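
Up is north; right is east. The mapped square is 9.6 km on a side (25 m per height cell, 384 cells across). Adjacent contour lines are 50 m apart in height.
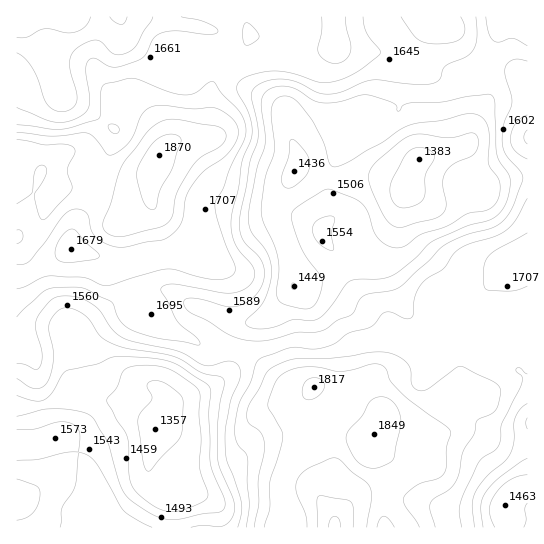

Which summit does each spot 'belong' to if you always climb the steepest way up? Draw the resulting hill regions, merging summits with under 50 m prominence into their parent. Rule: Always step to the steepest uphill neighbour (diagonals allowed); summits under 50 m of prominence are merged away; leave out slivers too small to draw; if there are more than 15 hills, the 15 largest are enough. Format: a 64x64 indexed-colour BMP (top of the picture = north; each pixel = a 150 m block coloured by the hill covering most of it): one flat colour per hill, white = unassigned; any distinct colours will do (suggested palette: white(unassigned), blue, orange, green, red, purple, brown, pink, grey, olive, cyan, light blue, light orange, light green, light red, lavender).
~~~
<image width="64" height="64" href="data:image/bmp;base64,Qk12CAAAAAAAAHYAAAAoAAAAQAAAAEAAAAABAAQAAAAAAAAIAAATCwAAEwsAABAAAAAAAAAA////ALR3HwAOf/8ALKAsACgn1gC9Z5QAS1aMAMJ34wB/f38AIr28AM++FwDox64AeLv/AIrfmACWmP8A1bDFABERERERERERERERERIiIiIiIiIiIiIiIiIiIiIiIiEREREREREREREREREREiIiIiIiIiIiIiIiIiIiIiIiIRERERERERERERERERESIiIiIiIiIiIiIiIiIiIiIiIhERERERERERERERERESIiIiIiIiIiIiIiIiIiIiIiIiERERERERERERERERIiIiIiIiIiIiIiIiIiIiIiIiIiIhEREREREREREREREiIiIiIiIiIiIiIiIiIiIiIiIiIiIhERERERERERERESIiIiIiIiIiIiIiIiIiIiIiIiIiIiERERERERERERERIiIiIiIiIiIiIiIiIiIiIiIiIiIiIREREREREREREREiIiIiIiIiIiIiIiIiIiIiIiIiIiIhERERERERERERESIiIiIiIiIiIiIiIiIiIiIiIiIiIiERERERERERERESIiIiIiIiIiIiIiIiIiIiIiIiIiIiIREREREREREREiIiIiIiIiIiIiIiIiIiIiIiIiIiIiIhEREREREREREiIiIiIiIiIiIiIiIiIiIiIiIiIiIiIiERERERERERERIiIiIiIiIiIiIiIiIiIiIiIiIiIiIiIRERERERERERESIiIiIiIiIiIiIiIiIiIiIiIiIiIiIjMzEREREREREREiIiIiIiIiIiIiIiIiIiIiIiIiIiIiMzMzEREREREREREiIiIiIiIiIiIiIiIiIiIiIiIiIiIzMzMxEREREREREREiIiIiIiIiIiIiIiIiIiIiIiIiIjMzMzEREREREREREREiIiIiIiIiIiIiIiIiIiIiIiIiMzMzMRERERERERERERIiIiIiIiIiIiIiIiIiIiIiIiIzMzMREREREREREREREiIiIiIiIiIiIiIiIiIiIiJEQjMzMxERERERERERERESIiIiIiIiIiIiIiIiIiIiJERCMzMzEREREREREREREREiIiIiIiIiIiIiIiIiIiJEREQzMzMRERERERERERERESIiIiIiIiIiIiIiIiIiRERERDMzMxERERERERERERERIiIiIiIiIiIiIiIiJEREREREMzMzERERERERERERERESIiIiIiIiIiIiIiJEREREREQzMzMRERERERERERERERESIiIiIiIiIiIiRERERERERDMzMxERERERERERERERERESIiIiIiIiIiREREREREREMzMxERERERERERERERERERIiIiIiIiIiREREREREREQzMzERERERERERERERERERESIiIiIiIiJERERERERERDMzMRERERERERERERERERERESIiIiIiJEREREREREREMzMxERERERERERERERERERERERIiIiIkREREREREREQzMzEREREREREREREREREREREREREiIkRERERERERERDMzMxEREREREREREREREREREREREREiREREREREREREMzMzERERERERERERERERERERERERERJEREREREREREQzMzMxERERERERERERERERERERERERESRERERERERERDMzMzERERERERERERERERERERERERERFEREREREREREMzMzMREREREREREREREREREREREREREUREREREREREQzMzMzERERERERERERERERERERERERERFERERERERERDMzMzMxEREREREREREREREREREREREREUREREREREREMzMzMzMRERERERERERERERERERERERERRERBFEREREQzMzMzMxERERERERERERERERERERERERFEEREREURERDMzMzMzERERERERERERERERERERERERERERERERFEREMzMzMzMRERERERERERERERERERERERERERERERFVVEQzMzMzMxEREREREREREREREREREREREREREREREVVVVTMzMzMzMREREREREREREREREREREREREREREREVVVVVMzMzMzMxERERERERERERERERERERERERERERERVVVVUzMzMzMzMRERERERERERERERERERERERERERERVVVVVTMzMzMzMxEREREREREREREREREREREREREREREVVVVVMzMzMzMzERERERERERERERERERERERERERERERVVVVUzMzMzMzERERERERERERERERERERERERERERERFVVVVTMzMzMzERERERERERERERERERERERERERERERERVVVVMzMzMxERERERERERERERERERERERERERERERERFVVVUzMzMxERERERERERERERERERERERERERERERERERVVVTMzMRERERERERERERERERERERERERERERERERERFVVVMzMxEREREREREREREREREREREREREREREREREREVVVUzMzERERERERERERERERERERERERERERERERERERVVVTMzERERERERERERERERERERERERERERERERERERFVVVMzMREREREREREREREREREREREREREREREREREREVVVUzMRERERERERERERERERERERERERERERERERERERVVVTMxEREREREREREREREREREREREREREREREREREREVVVMxERERERERERERERERERERERERERERERERERERERVVUxERERERERERERERERERERERERERERERERERERERFVVRERERERERERERERERERERERERERERERERERERERERVV"/>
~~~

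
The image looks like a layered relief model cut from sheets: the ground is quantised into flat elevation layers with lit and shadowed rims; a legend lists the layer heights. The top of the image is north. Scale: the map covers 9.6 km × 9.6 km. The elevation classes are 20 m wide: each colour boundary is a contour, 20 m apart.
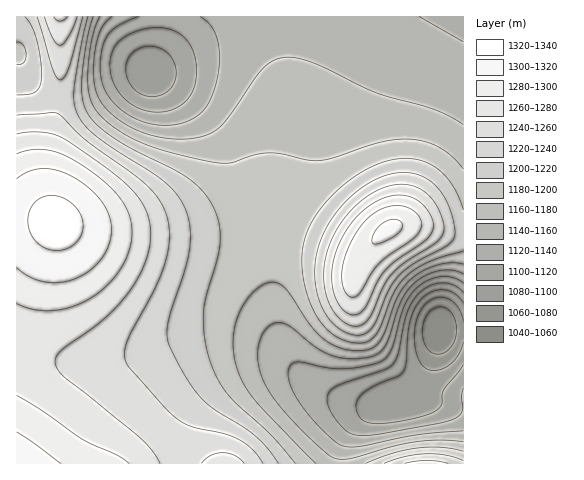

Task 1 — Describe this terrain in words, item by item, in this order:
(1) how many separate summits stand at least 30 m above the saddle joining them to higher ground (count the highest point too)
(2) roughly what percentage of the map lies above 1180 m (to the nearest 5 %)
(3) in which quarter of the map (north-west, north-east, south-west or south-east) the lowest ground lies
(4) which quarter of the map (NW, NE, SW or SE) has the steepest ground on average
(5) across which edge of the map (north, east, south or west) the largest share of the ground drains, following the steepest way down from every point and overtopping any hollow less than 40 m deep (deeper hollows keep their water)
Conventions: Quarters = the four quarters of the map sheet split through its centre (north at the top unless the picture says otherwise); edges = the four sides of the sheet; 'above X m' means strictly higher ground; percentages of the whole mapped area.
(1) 5 summits rise at least 30 m above their surroundings.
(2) Roughly 60 % of the ground is higher than 1180 m.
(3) Look to the south-east quarter for the lowest ground.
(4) The steepest ground, on average, is in the south-east quarter.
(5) Drainage is mainly to the east: more ground falls towards that edge than towards any other.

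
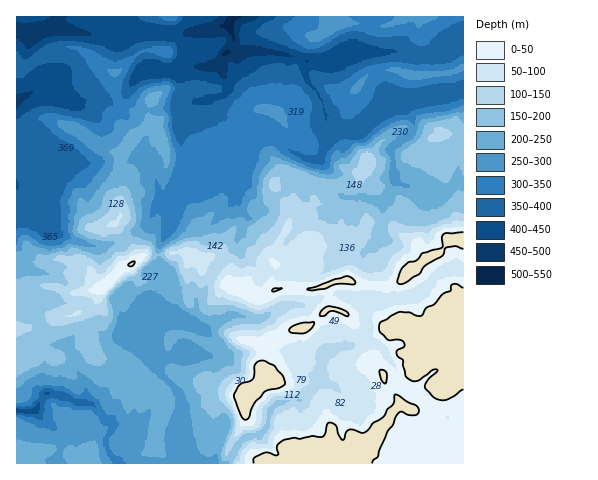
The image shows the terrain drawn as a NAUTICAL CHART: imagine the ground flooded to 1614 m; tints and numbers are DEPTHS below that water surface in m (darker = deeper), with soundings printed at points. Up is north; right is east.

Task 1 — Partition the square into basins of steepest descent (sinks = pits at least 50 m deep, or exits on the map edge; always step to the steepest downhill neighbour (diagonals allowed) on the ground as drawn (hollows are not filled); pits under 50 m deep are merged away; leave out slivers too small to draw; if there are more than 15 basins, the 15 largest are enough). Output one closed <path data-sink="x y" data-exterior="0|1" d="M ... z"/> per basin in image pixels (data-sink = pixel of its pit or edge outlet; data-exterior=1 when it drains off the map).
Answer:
<path data-sink="230 22" data-exterior="0" d="M463 16l-446 0 0 51 7 0 16-11 20-8 20 1 21 16 14 8 1 23 5 8 11 8 14 3 8 9-17 10-15 21-20-7-25-19-27-10-11 0-23 11 0 234 3 1 4-4 2-7 0-6-5-8-3-10 11-2 7-11 5-2 27 2 17-6 11-7 4-13 25-25 7-2 15-10 16 1 18-3 17 6 7 10 12 5 13 14 14 1 12 9 8 0 14-8 38 0 10-3 4 9 1 12-19 18-23 6-28 13 3 9-1 21 4 7-18 11-3 4 0 24-18 31 9 11 3 2 224 0z"/><path data-sink="36 410" data-exterior="0" d="M180 252l-18 3-16-1-15 10-11 4-21 23-4 13-6 5-22 8-27-2-10 7-2 6-11 2 3 10 5 8 0 6-2 7-7 4 1 99 222-1-12-10 0-2 18-31 0-24 3-4 18-11-4-7 1-21-3-9 28-13 23-6 19-18-1-12-4-9-10 3-38 0-14 8-8 0-12-9-14-1-13-14-12-5-7-10z"/><path data-sink="17 101" data-exterior="1" d="M75 48l-15 0-7 2-13 6-16 11-8 1 0 61 3 0 20-10 11 0 27 10 25 19 20 7 15-21 17-10-8-9-14-3-11-8-5-8-1-24-14-7-17-14z"/>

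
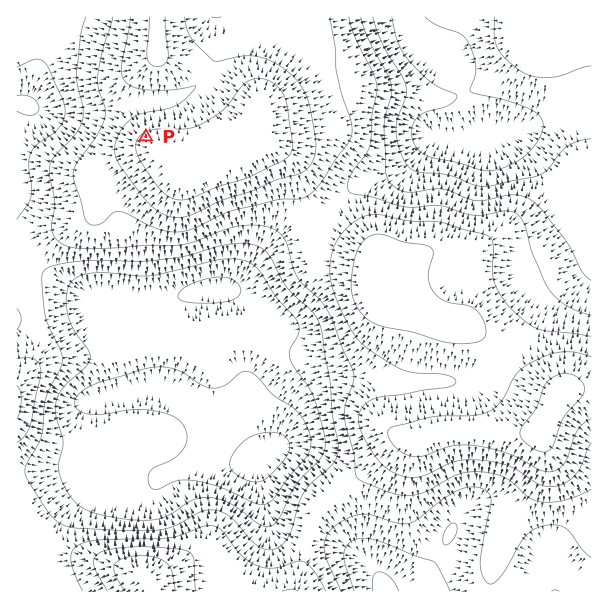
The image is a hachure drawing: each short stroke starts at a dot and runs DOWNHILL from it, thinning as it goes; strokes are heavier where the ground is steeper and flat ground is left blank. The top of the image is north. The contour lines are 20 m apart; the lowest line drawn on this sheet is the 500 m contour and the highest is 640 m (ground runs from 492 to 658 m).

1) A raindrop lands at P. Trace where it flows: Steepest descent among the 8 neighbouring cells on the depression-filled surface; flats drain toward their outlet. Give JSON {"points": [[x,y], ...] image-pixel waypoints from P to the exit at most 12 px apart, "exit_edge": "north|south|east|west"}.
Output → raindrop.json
{"points": [[146, 137], [134, 125], [122, 113], [110, 111], [98, 111], [86, 111], [74, 111], [62, 111], [50, 111], [38, 111], [26, 108], [17, 104]], "exit_edge": "west"}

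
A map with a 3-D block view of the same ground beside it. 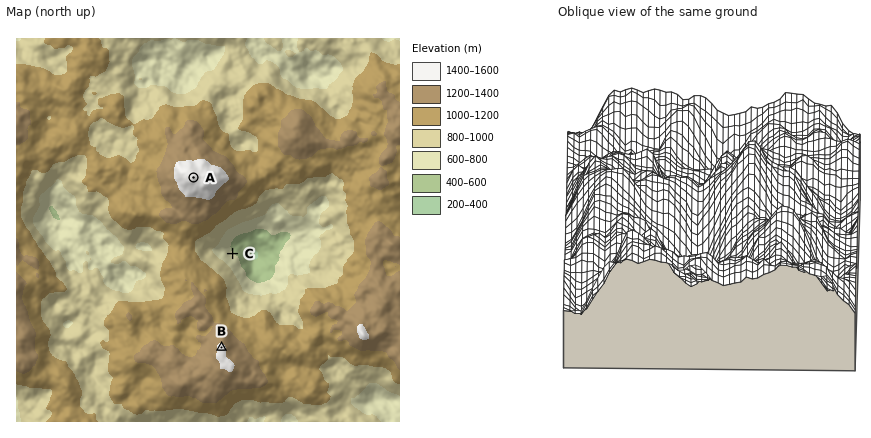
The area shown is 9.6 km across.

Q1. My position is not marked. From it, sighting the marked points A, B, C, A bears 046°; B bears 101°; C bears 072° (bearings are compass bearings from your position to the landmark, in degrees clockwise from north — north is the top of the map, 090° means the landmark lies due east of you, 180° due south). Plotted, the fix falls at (51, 314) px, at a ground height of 900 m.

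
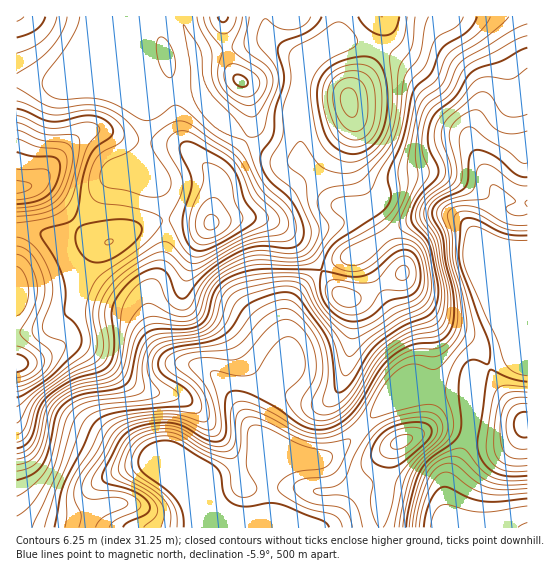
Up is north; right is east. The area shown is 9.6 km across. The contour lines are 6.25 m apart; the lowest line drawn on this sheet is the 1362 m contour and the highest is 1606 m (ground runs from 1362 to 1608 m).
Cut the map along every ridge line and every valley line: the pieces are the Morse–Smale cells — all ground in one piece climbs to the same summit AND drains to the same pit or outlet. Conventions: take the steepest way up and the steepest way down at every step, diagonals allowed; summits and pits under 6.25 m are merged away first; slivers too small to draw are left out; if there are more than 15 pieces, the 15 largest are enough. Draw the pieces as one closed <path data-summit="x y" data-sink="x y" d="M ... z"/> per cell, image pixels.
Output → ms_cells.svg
<path data-summit="17 363" data-sink="267 527" d="M94 311l-20 0-25 17-15 4-18 1 0 194 221 1-22-25-4-24 44-11 11 13 1-20-12-30-26-40-22-22-14-5-16-1-12-7-21-27-11-12-10-4z"/><path data-summit="211 223" data-sink="267 527" d="M255 217l-25 2-16 4-48-3 1 14-4 29-15 32 0 12 5 26 11 20 14 10 20 2 13 7 18 19 25 40 1-16 2-8 19-30 12-30-1-29 2-12 11-17 21-19-10-15-32-30-6-4z"/><path data-summit="17 187" data-sink="527 527" d="M182 16l-32 0 2 6-4 8-21 21-74 32-37-1 1 147 22 3 15 5 4 4 33-32 18-31 20-19 15-10 3-38 2-5 1-41 3 12 12 16 32-4 6 5-6-15-1-24-12-28z"/><path data-summit="349 101" data-sink="527 527" d="M346 40l-11 1-17 12-11 12-4 5-6 35 4 56 11 10 17 27 10 7 15 3 9 9 14 24 7-4-16-27-1-15-14-25-1-23 3-23 9 33 15 15 7 3 39-3 13 1 28 11 31 16 2-5-10-13-22-48-24-23-23-34-19-18-18-10z"/><path data-summit="211 223" data-sink="527 527" d="M150 65l-1 41-2 5-3 39 16 41 6 29 48 3 27-6 24 2 10 4 11 8 25 24 11 16 20-12 28-11 6-6-13-25-9-9-20-5-22-32-9-8-4-3-21-1-21-12-15-11-45-47-32 4-12-16z"/><path data-summit="382 17" data-sink="527 527" d="M527 16l-188 0-2 23 40 8 29 16 14 14 23 34 24 23 22 48 10 15 12 4 16 2z"/><path data-summit="343 297" data-sink="267 527" d="M322 271l-22 18-11 17-2 12 1 29-11 27-13 20-9 21 0 15 12 28 0 25 14-12 13-7 17-1 20-8 30-26-18-20-7-12 11-27 2-13 4-32-1-20-20-19z"/><path data-summit="403 273" data-sink="527 361" d="M450 215l-15 0-14 4-36 18 16 26 4 19 11 16 27 29 26 12 11 10 9 18 21-10 17 3 1-30-27-29-28-68-11-13z"/><path data-summit="401 442" data-sink="527 527" d="M431 389l-20 3-25 11-25 24 21 16 7 2 7 0-4 4-4 10-1 27-6 24 1 18 69-1-3-2-3-12 0-19 3-13 21-47 3-17-1-24-2-2z"/><path data-summit="525 425" data-sink="527 527" d="M489 367l-17 10-1 50-7 22-16 32-3 13 2 27 4 7 76 0 1-103-5-4-20-28z"/><path data-summit="241 81" data-sink="527 527" d="M270 41l-11 0-17 6-45 8 2 30 9 16 34 35 36 23 23 2-4-56 6-30-2-17z"/><path data-summit="401 442" data-sink="267 527" d="M363 428l-32 27-20 8-17 1-13 7-14 12 2 26 0 19 112-1 0-17 6-24 1-27 4-10 4-4-7 0-12-5z"/><path data-summit="343 297" data-sink="527 527" d="M367 249l-25 10-19 11 9 16 20 19 1 20-4 32-2 13-11 27 7 12 18 18 25-24 25-11 14-1 2-2-14-12 2-19-6-19-46-81 0-4z"/><path data-summit="17 17" data-sink="527 527" d="M149 16l-132 0-1 65 37 2 61-26 13-6 21-21 4-8z"/><path data-summit="403 273" data-sink="527 527" d="M385 236l-22 17 0 5 46 81 6 19-2 19 14 12 43 3 2-15 16-10-5-14-14-14-26-12-27-29-11-16-6-24z"/>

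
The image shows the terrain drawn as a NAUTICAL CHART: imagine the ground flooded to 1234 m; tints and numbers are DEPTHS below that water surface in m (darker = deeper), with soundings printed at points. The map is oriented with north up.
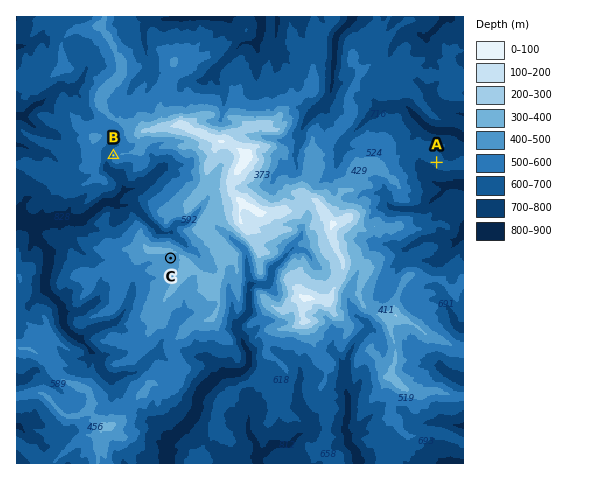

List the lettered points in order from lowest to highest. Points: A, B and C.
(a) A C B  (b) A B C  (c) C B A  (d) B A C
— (b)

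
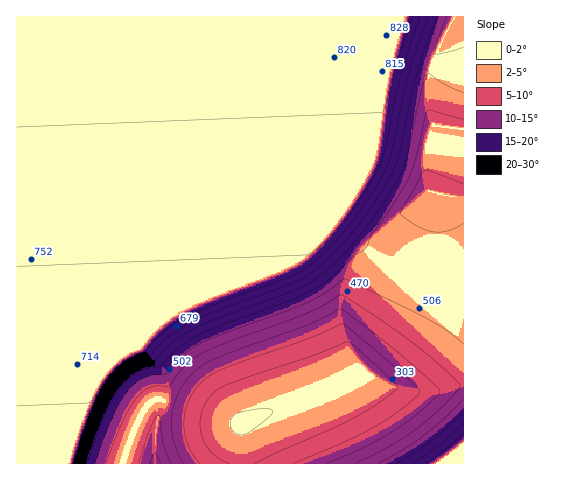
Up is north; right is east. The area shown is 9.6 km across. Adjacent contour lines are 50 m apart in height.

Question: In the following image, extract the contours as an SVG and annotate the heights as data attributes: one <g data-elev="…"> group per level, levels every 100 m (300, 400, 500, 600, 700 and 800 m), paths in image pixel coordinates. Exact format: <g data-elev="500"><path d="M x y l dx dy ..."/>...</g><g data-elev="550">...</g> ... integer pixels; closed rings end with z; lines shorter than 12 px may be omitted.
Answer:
<g data-elev="300"><path d="M229 463l-11-5-9-9-6-10-3-13 1-12 5-11 8-10 10-7 89-31 35-13 11 8 38 35 0 4-9 7-32 21-102 46"/></g><g data-elev="400"><path d="M184 463l-6-10-4-12-2-11 0-13 2-12 4-12 6-10 8-9 10-9 12-6 90-33 37-17 59 45 28 25 12 12-3 5-15 14-26 20-29 16-40 17"/></g><g data-elev="500"><path d="M95 463l10-29 12-27 9-14 11-11 13-6 16-2 16-18 19-13 105-40 19-10 18-14 5 1 78 38 21 13 16 13"/><path d="M161 463l-4-8-3-2-4 10"/><path d="M463 399l-20 20-19 16-22 15-24 13"/><path d="M463 223l-16 8-15 1-18-8-12-8-2-3 24-43 9 2 30 12"/></g><g data-elev="600"><path d="M80 463l12-33 13-29 11-17 11-12 13-8 15-4 19-19 21-13 91-35 23-10 18-13 23-22 28-37 23-37 7-22 13-61 6-16 3-1 15 10 18 9"/><path d="M463 423l-24 22-27 18"/><path d="M463 47l-15 5-13 2 2-10 10-27"/></g><g data-elev="700"><path d="M17 406l72-3 17-24 11-11 12-9 16-8 15-16 18-13 30-15 85-32 15-8 14-12 18-19 17-21 17-25 12-22 7-20 16-74 19-57"/></g><g data-elev="800"><path d="M17 127l365-15 3-6 12-45 16-44"/></g>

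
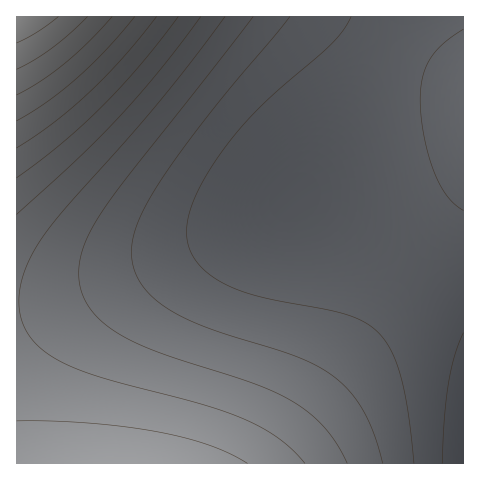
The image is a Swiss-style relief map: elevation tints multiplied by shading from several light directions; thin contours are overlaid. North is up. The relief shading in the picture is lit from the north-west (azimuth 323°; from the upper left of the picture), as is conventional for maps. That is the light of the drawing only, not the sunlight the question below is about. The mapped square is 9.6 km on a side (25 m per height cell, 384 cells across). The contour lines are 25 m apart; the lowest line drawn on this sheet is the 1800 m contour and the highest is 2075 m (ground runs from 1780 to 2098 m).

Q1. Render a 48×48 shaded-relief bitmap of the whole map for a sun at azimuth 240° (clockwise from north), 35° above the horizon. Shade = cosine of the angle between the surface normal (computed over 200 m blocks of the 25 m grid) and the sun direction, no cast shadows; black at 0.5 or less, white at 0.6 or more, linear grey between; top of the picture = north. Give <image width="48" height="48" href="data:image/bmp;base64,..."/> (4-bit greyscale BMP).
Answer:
<image width="48" height="48" href="data:image/bmp;base64,Qk32BAAAAAAAAHYAAAAoAAAAMAAAADAAAAABAAQAAAAAAIAEAAATCwAAEwsAABAAAAAAAAAAAAAAABEREQAiIiIAMzMzAERERABVVVUAZmZmAHd3dwCIiIgAmZmZAKqqqgC7u7sAzMzMAN3d3QDu7u4A////ALuqqqqqqZmZmYiIiIiHd3d3d3d3d3d3d7qqqqqqmZmZmYiIiIiId3d3d3d3d3d3d6qqqqqpmZmZmIiIiIiIh3d3d3d3d3d3d6qqqqqZmZmZmIiIiIiIiHd3d3d3d3d3d6qqqpmZmZmZiIiIiIiIiIiIh3d3d3d3d6qqqZmZmZmYiIiIiIiIiIiIiIiIiIiIiKqqmZmZmZmIiIiIiIiIiIiIiIiIiIiIiKqpmZmZmZmIiIiIiIiIiIiIiIiIiIiIiKqZmZmZmZiIiIiIiIiIiIiIiIiIiIiIiKmZmZmZmYiIiIiIiIiIiIiIiIiIiIiIiZmZmZmZmIiIiIiIiIiIiIiImZmZmZmZmZmZmZmZmIiIiIiIiIiIiJmZmZmZmZmZmZmZmZmZiIiIiIiIiIiJmZmZmZmZmZmZmZmZmZmZiIiIiIiIiImZmZmZmZmZmZmZmZmZmZmYiIiIiIiIiJmZmZmZmZmqqqqqqpmZmZmYiIiIiIiImZmZmZmZqqqqqqqqqpmZmZmYiIiIiIiJmZmZmZmqqqqqqqqqqpmZmZmYiIiIiIiZmZmZmaqqqqqqqqqqqpmZmZmZiIiIiImZmZmZqqqqqqqqu7u7u5mZmZmZmIiIiZmZmZmaqqqqqqu7u7u7u5mZmZmZmZmZmZmZmZmqqqqqq7u7u7u7u5mZmZmZmZmZmZmZmZqqqqqru7u7u7u7u5mZmZmZmZmZmZmZmaqqqqu7u7u7u7u7u6mZmZmZmZmZmZmZmaqqqru7u7u7vMzMzKqZmZmZmZmZmZmZmqqqq7u7u7vMzMzMzKqpmZmZmZmZmZmZqqqqu7u7u8zMzMzMzKqqmZmZmZmZmZmZqqqqu7u7vMzMzMzMzKqqmZmZmZmZmZmZqqqru7u7zMzMzMzMzKqqqZmZmZmZmZmaqqqru7u8zMzMzMzMzKqqqZmZmZmZmZmaqqq7u7u8zMzMzMzMzKqqqpmZmZmZmZmaqqq7u7vMzMzMzMzMzKqqqpmZmZmZmZmaqqq7u7vMzMzMzMzMzKqqqpmZmZmZmZmZqqq7u7vMzMzMzMzMzLqqqpmZmZmZmZmZqqq7u7vMzMzMzMzMzLuqqpmZmZmZmZmZqqq7u7vMzMzMzMzMzLuqqpmZmZmZmZmZqqqru7vMzMzMzMzMzLuqqpmZmZmZmZmZmqqru7u8zMzMzMzMzLuqqpmZmZmZmZmZmqqru7u8zMzMzMzMzLuqqpmZmZmZmZmZmqqqu7u7zMzMzMzMzLu6qpmZmZiIiJmZmaqqu7u7zMzMzMzMzLu6qpmZmYiIiImZmaqqq7u7vMzMzMzMzLu6qpmZmIiIiIiZmZqqq7u7u7zMzMzMzLu6qpmZmIiIiIiJmZqqqru7u7u8zMzMzLu6qpmZiIiIiIiJmZmqqqu7u7u7u8zMzLu6qpmZiIiIiIiImZmaqqq7u7u7u7u7u7u6qpmZiIiIiIiIiZmaqqqqu7u7u7u7u7u6qZmYiIiIiIiIiZmZqqqqqqu7u7u7u7u6qZmYiIiIiIiIiJmZmaqqqqqqu7u7uw=="/>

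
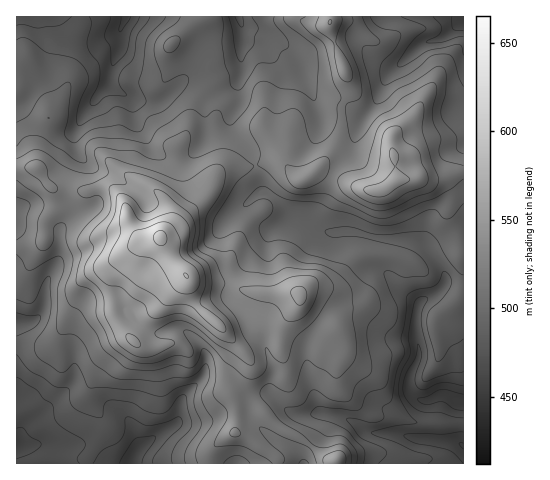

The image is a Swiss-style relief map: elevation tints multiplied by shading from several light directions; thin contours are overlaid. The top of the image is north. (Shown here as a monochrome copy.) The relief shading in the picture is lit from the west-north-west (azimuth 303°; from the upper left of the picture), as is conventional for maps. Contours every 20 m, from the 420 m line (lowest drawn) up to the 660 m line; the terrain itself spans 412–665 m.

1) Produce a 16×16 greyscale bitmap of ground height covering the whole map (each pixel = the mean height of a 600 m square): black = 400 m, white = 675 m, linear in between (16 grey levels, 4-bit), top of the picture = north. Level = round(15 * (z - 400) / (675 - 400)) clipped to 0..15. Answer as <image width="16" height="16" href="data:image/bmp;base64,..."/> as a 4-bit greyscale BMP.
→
<image width="16" height="16" href="data:image/bmp;base64,Qk32AAAAAAAAAHYAAAAoAAAAEAAAABAAAAABAAQAAAAAAIAAAAATCwAAEwsAABAAAAAAAAAAAAAAABEREQAiIiIAMzMzAERERABVVVUAZmZmAHd3dwCIiIgAmZmZAKqqqgC7u7sAzMzMAN3d3QDu7u4A////ACMzJGeIeFQyM0QzWIdlQzI0VVVoh3dkIVVniHmYiHU0Vnmqm5mIdTVWirvKqqh1RWabzdqaqHVVd5zeuYd2ZlZ4m92ndmZmZniau6h3eKqHmImYiIiZm6h2Z3h3iIiKl2ZFVnZ4d3iWVUNFZmZodnZVQkZlVmh1VUMyNmVGiXVD"/>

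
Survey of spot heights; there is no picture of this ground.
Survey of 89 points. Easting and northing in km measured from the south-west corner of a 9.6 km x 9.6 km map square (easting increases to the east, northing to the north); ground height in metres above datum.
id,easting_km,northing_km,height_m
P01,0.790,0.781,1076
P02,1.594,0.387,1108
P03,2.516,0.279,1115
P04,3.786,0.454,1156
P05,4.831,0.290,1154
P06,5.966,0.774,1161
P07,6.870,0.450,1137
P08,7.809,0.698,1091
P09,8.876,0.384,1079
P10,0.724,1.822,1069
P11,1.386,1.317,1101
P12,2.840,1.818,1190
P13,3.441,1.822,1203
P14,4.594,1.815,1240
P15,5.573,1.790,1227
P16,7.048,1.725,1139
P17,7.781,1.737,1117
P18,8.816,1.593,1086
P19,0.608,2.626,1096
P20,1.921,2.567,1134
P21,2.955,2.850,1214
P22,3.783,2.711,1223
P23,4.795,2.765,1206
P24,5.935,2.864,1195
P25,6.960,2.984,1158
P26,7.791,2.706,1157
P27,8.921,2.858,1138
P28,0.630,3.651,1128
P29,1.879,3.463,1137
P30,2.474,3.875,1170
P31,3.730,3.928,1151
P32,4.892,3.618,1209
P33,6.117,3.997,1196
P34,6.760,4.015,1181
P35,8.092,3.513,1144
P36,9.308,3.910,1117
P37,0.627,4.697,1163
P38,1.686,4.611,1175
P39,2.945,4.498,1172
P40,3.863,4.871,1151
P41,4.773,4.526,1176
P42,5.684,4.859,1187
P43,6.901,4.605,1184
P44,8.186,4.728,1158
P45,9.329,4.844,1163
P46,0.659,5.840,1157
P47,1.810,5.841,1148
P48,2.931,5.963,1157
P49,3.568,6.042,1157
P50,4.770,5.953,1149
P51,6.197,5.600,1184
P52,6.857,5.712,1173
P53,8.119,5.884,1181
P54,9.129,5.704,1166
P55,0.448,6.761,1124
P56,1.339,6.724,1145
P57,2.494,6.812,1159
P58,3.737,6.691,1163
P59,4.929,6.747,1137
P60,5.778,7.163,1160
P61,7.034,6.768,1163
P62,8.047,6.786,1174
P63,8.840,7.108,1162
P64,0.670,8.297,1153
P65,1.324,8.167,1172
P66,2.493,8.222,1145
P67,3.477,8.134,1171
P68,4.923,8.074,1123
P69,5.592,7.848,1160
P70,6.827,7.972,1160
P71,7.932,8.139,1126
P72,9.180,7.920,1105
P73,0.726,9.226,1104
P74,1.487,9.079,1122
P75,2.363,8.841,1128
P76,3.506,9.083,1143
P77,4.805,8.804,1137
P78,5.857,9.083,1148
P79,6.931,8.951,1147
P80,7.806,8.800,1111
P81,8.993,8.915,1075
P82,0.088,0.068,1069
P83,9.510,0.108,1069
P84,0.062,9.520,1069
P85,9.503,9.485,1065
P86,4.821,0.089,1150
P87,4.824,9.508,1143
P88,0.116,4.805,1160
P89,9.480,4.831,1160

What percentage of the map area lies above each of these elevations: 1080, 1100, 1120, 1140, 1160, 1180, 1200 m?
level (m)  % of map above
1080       94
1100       88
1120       81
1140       69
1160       38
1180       16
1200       7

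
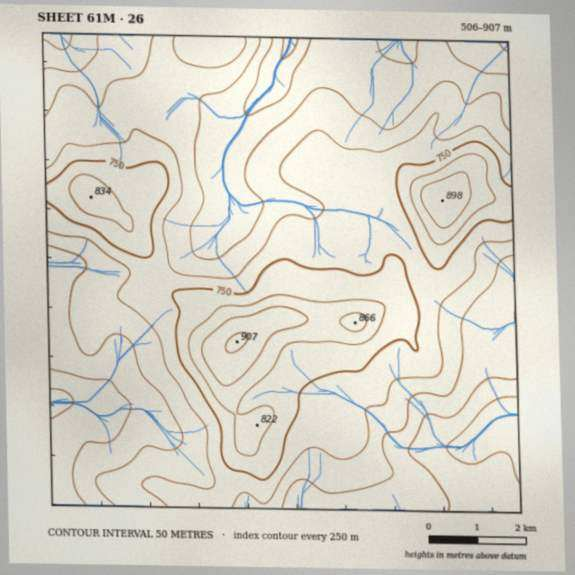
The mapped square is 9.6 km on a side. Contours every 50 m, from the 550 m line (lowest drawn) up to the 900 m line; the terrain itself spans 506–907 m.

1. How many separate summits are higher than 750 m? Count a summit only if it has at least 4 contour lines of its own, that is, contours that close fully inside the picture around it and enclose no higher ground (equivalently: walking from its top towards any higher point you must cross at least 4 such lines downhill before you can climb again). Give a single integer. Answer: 1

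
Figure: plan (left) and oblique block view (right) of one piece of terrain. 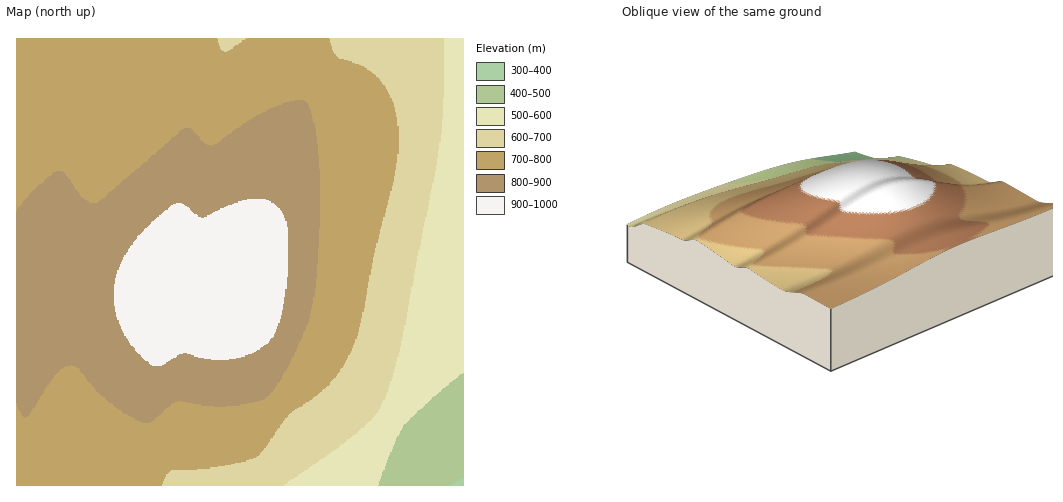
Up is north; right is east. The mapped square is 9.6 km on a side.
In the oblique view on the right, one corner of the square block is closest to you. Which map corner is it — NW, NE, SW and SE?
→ NW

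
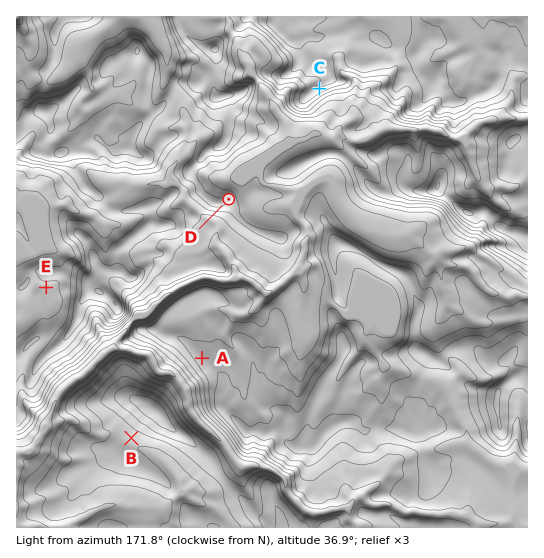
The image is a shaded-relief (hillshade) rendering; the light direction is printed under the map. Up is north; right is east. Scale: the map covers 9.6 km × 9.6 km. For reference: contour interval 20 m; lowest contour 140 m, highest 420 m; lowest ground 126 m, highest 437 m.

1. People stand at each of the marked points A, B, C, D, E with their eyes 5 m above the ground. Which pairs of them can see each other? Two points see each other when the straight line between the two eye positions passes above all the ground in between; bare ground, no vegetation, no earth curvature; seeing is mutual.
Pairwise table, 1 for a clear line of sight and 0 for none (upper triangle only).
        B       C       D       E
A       0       1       1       0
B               0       0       0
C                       1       0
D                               0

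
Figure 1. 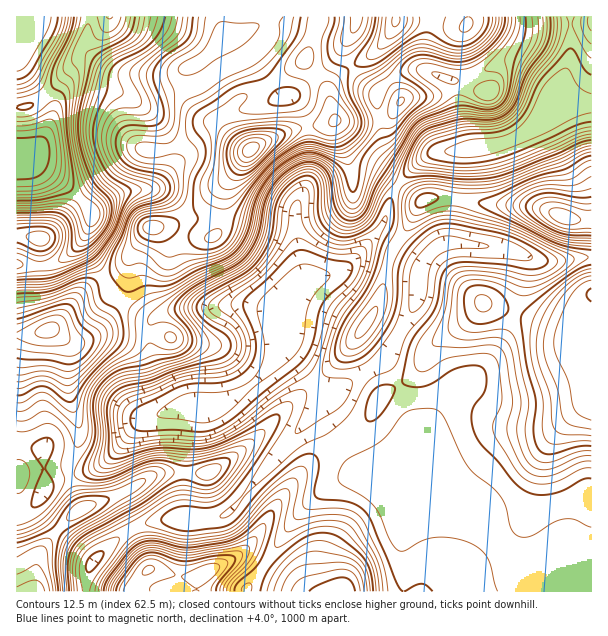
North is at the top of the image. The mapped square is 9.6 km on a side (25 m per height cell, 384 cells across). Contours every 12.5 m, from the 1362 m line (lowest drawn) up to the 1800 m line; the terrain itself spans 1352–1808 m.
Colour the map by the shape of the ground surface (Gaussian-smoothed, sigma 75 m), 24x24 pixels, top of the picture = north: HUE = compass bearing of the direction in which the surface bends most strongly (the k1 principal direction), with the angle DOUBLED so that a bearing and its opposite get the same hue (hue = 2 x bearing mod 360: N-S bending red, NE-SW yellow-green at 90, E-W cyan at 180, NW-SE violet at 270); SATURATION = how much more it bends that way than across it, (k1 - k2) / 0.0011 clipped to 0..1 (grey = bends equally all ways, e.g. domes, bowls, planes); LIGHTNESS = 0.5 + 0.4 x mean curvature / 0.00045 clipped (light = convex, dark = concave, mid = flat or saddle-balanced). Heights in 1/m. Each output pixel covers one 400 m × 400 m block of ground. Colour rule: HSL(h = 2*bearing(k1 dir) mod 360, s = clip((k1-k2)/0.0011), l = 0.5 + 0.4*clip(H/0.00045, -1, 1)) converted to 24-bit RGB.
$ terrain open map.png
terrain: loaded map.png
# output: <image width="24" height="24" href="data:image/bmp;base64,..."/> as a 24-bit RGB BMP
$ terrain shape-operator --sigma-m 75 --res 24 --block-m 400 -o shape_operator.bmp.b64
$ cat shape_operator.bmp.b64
<image width="24" height="24" href="data:image/bmp;base64,Qk32BgAAAAAAADYAAAAoAAAAGAAAABgAAAABABgAAAAAAMAGAAATCwAAEwsAAAAAAAAAAAAAr6WF6d+pCQs6A1ak89jgy3J5Tpi32HWy6mk8Di0lRpGTpqeaf5GgvbyozrOnMSZ5eXCKioF9gHt/fn1/f35+f31+fX5/f4CAvYrE77aTJRguBywcIaFU8N3bdozebG3U9NH6/bz9E3FwgqR3mpx/hK5wu4JwWjJ3dHKBjIOEhX2HgnyDgnp9gYF7e357f356ekmE/YKv3FGOLGo5ADMFRnkAQjYTOkQVKzsW4kxy4nSLJXNhqZeOrJCJm11jaU12c351g4J2gnt3gHl9hXqAh4J9eXx6gX58Ln4vNXKF99Ty69D7tGvTOXssOkwqcWguL3caEU818re1QJ2IPHc/molfnFdsgWODf3yBgn58goF9fHl8gXN0i35se4Jvc4B6gLJ5L2xeRM8VKmK29Mj99tH6Skjbn5TZu9OiEVlCLJNL4ZimVHSAcntcfW1lfXd6fYCAgX6ChHp9f3F5hF9yo3xdeZNaV2xZrGxmYVWL3r1xCVMdFWBA3qXHt5vsgIfp/M/75IrlF1pIna9PtHaahm6Gf4Bzc392e357fXl8g3N7gm18dWCGspGXrImDZFFmlJNYSFFa4uKYesmmEz89PWEdd3EnQkwkSWIs746723vCMXRdl2lpn3admn+EcYZ8dnx9eXd9fXSDe3eSZ2ybn4qguoafl2ytiqRpY0h1xfKYjXBDNiU2TWQ0YXdEdXZUPGc4MG402pCmw3a8UHxydmmDsIKNlH17b3h5cX57dYeKdIOLaGR7hnBvoX9/nIulppJdS4N46eV8aTg3VjhOfJBBNVklUWAwZ4I7LHY4OHxFxXqPrFuOTW5HYpxls4CqnGuEaIhtZ4Bxbmd2d2B7h3tviZx1hZB/pXqVaZOf07innWiwSWa6rY/NvHi2RbrBicG1SrueO3t1THFWt1Gd0XV8M5YvOmxnuYCSm3h8dXZbTmhVW2J0lYeElaOIfIqCoozQnbXFlL/JyajbZoHCRzy13uLth6Tomp/Rk328UUmCXW10Q1pv1aK54bKyI25tW5CmxHyvr3iaZ4qARIWCdpuWqKCRe4eFaXm137natopyjliRrUZqQHFAidkdV1clb2s3iEJGbV12aXGATnaJYKKb67e9bHPAIl5mmFmIu4SWr6K2U5SzVYCgromRkXh4eJG3cla0877UfzmFq1pSoFRy1JI/XFYmMU4YPmYmSHZWZn54VoV1RHpstmZl5b+lJzViSFZ3rMiytsDMdX24RGuqjHa91K/WNzAEDjIBJaw6/z/izJSXglyX067B2G/ArpB4O71mLYRwT3Brc2ZQQWEtLmdF8sueM0lgOqSWcsJxlYJejlROVDsrMz0SiKcXnqvi0e3cADMrIhh9/qjBvqF4X6mns4zU79ztqc3NLHGfNjSCmUqAwJZLB1ct4qV5t1lIJ1srZWEgUkIWPiMORRwPmYMncqIbpKrc7MHYmiKxCx4otOB859vww3Hij1hlxppi5tOmLFF2Ghtmmj6/6aivZ+p9BSU18KSjZk6GV0+bemPBdV7Xqrvs1Ov3sLv4YF0tj0IuqABJaCRHGpUAMDUCdywYv3KEwYyD+M54J0MjDSQmICVN6ti58eLKACEzu97p2NP4r735mKPxipHrvsrikqy9ikx6YmhHTjFLlitsuZaZuoB7TbFjKq13XpqMzFKR/9jMo1FGEiEdDyQdlf9D2J94LsVXAE4hcpE6dWU4dHJEUIB0on+CvGWluYGuaXRPJB9JqGCmo8C2xNbdvsbljV7ESGhsQZW58tny+8z/i0v+G2HumOqRQI1T4aSDGEwlGycMO0cUPEkSKlIUNmcmWHpGpL2RgLBmDTBJcby5mMWYhMiHeD1ZkUFkn5e5Pb13QJ4i0ERX2nH0nH7j4uHqX2fd8Xa21CqGPWxyYVEvoZklBKoDHGU+P283Yosp0qHrUiC1LpWEysF+iGk9YzhCZrZcUJ1gsnqgtnB7aHk8UFExk6JbwtuGTiBGaEjG69T3r6D4e1v43drx0u3qFEpdV3RzhYBcQDFQ3H21LouPxbCNoIHDfH3Dxp+xdqFdNHk5mZFXv2W2r3KnT8RtxVt7uTJgD4cRZW8eRxgQZXoaTLAr8ZaUMi1nK2JelGlwPGdrQGya4J2aJ7mNo3Gyf1eltX6ZzHKjsXeLRoBRP29cuYSXybqDKVts6Hrl65qpLSpfc0Wu182oL68xP58yyZK2JmmPYEmUaHuAIjxG5Ml3No1OTzUvkoxPcWdNpIllq6+GnHylWW6dUnyI2rqaQIWWGyNG9tjTdYLcVnTNzLfP7N7pRIzNkKizNjmvVz3B"/>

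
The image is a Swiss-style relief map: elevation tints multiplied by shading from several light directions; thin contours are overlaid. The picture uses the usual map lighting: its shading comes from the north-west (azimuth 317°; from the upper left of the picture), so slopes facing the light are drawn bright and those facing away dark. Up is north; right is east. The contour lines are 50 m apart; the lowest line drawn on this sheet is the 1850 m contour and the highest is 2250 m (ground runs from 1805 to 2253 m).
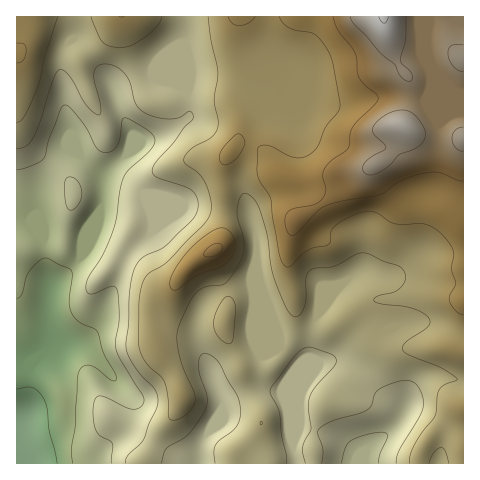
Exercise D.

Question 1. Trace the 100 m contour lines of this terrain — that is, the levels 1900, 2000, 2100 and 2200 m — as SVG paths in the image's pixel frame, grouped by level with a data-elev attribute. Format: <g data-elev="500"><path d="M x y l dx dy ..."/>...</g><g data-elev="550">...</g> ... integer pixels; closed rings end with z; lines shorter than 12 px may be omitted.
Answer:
<g data-elev="1900"><path d="M17 298l3-1 2-4 7-21 13-13 6-1 22 11 2 7-3 26 2 11 9 9 14 6 3 3 7 23 12 21 0 4-3 2-22-15-7 0-4 4-3 9-2 47-3 22 1 15"/></g><g data-elev="2000"><path d="M161 463l5-14 23-16 17-24 1-12-7-21-2-11 2-8 4-4 9 3 7 8 17 32 3 11 0 11-3 8-6 6-13 9-3 5-1 6 1 11"/><path d="M286 463l0-8-4-18-3-24-8-18-1-5 25-35 7-6 7-2 23 7 3 3 1 4-3 7-19 21-5 9-1 9 3 23-7 11-1 7 2 15"/><path d="M322 463l1-14-5-16 1-5 14-7 27-8 7-3 5-5 3-12 7-5 16-7 11 0 5 2 5 5 4 10 0 8-4 11-20 34-3 12"/><path d="M17 149l9-3 7-8 8-18 13-42 2-5 4-4 4 2 5 5 16 28 12 11 4-2 0-4-7-28 0-8 3-7 8-2 11 3 9 7 5 9 6 20 3 6 6 4 10 4 13 2 11-1 10-7 4 4-1 5-7 7-11 16-17 17-5 9 1 5 4 3 28 9 7 4 5 7 1 10-2 8-6 7-25 24-24 12-5 7-3 8-4 21-3 55 4 9 7 12 18 20 3 12-1 7-8 15-5 15-16 16-3 8"/></g><g data-elev="2100"><path d="M172 290l6-1 18-13 24-9 8-5 5-7 2-9-1-8-5-7-6-3-7 1-13 8-11 10-11 13-9 14-2 10z"/><path d="M224 165l10-4 8-11 3-9-4-7-3 0-3 1-14 16-1 9z"/><path d="M17 63l7-3 2-10-2-6-7-1"/><path d="M228 17l4 6 7 3 10-3 6-6"/><path d="M279 17l4 5 5 5 7 3 18 3 6 5 6 7 8 17 7 43-2 7-13 15-7 19-10 9-7 3-8-1-27-12-6 1-2 2 0 27 13 24 8 52 4 12 3 4 4 0 18-17 20-5 3-4 0-10 3-4 10-7 17-8 7-1 7 1 15 10 7 2 22-1 7 1 14 9 13 16 1 6-2 15 4 14-6 11-1 5 6 10 8 5"/></g><g data-elev="2200"><path d="M366 174l6 1 9-3 9-7 9-10 15-6 9-6 2-6 0-7-5-8-7-8-8-4-10 1-11 5-9 8-2 5 0 3 11 12 2 4-15 9-6 5-2 7z"/><path d="M463 127l-8 3-3 8 3 9 4 3 4 1"/><path d="M463 45l-11 0-3 3-1 5 1 7 4 6 5 4 5 2"/><path d="M350 17l4 7 13 12 12 16 16 12 6 13 5 4 4 0 2-1 0-5-10-12-2-3 6-21 0-22"/></g>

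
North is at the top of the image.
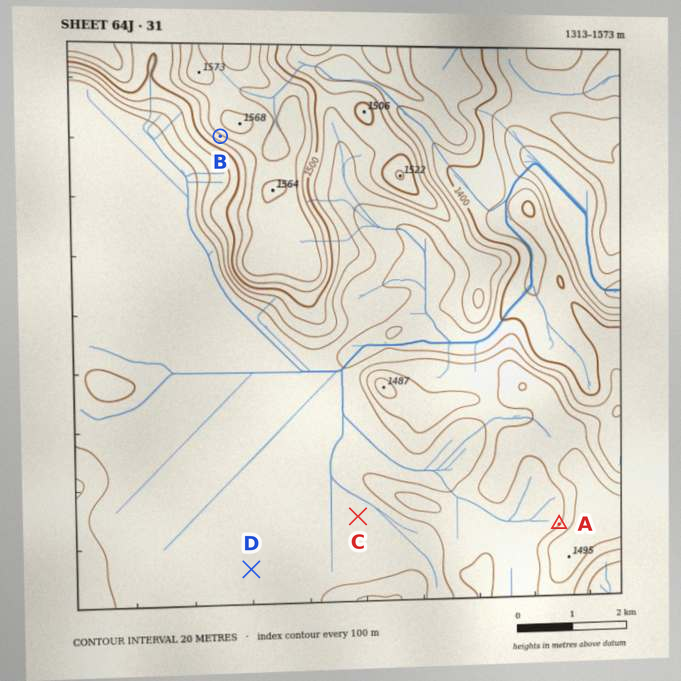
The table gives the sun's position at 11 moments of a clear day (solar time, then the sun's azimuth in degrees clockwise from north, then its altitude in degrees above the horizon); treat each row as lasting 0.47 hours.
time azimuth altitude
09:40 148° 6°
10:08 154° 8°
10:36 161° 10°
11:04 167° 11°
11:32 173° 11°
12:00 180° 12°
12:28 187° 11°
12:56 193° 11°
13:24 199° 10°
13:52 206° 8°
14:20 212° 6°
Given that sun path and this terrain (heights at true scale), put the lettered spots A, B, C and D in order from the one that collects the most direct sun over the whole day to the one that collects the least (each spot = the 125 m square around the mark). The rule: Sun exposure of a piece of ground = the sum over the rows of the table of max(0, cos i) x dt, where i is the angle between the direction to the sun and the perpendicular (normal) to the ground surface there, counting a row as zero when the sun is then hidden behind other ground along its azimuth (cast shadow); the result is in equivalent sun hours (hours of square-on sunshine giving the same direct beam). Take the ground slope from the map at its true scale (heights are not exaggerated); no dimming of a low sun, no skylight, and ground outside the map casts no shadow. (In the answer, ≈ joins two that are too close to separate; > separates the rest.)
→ B > C ≈ D > A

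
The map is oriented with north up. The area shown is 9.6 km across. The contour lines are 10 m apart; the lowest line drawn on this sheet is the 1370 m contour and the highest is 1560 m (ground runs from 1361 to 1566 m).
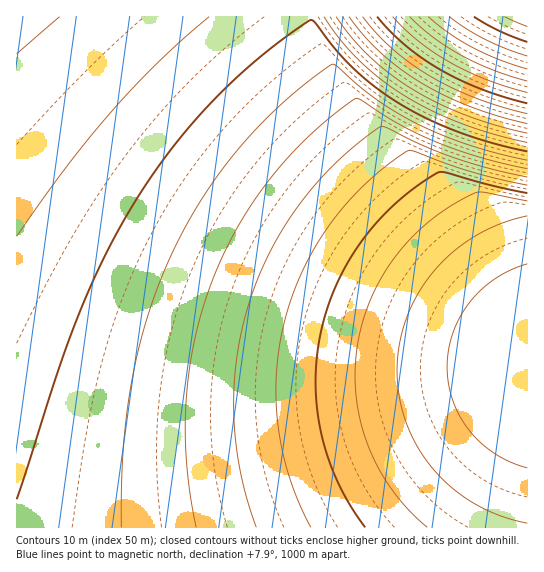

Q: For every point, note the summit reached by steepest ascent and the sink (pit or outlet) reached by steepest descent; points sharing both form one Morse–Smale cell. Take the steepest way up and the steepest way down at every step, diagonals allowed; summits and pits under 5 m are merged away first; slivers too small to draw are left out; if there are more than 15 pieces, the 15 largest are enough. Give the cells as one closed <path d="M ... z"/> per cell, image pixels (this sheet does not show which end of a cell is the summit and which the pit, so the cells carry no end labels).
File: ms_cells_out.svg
<path d="M309 16l-293 1 1 511 511-1 0-193-71-89-106-146-20-32-16-32z"/><path d="M527 16l-218 1 6 18 14 30 22 34 106 146 70 88z"/>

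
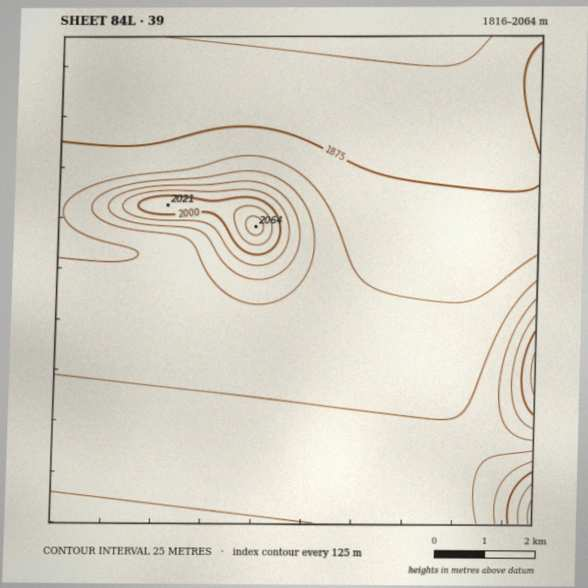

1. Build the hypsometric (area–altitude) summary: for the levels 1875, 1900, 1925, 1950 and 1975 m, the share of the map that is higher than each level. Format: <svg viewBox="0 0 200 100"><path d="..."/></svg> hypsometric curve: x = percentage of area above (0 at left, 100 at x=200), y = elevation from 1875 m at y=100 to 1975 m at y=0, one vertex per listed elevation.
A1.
<svg viewBox="0 0 200 100"><path d="M151 100l-31-25-53-25-51-25-8-25"/></svg>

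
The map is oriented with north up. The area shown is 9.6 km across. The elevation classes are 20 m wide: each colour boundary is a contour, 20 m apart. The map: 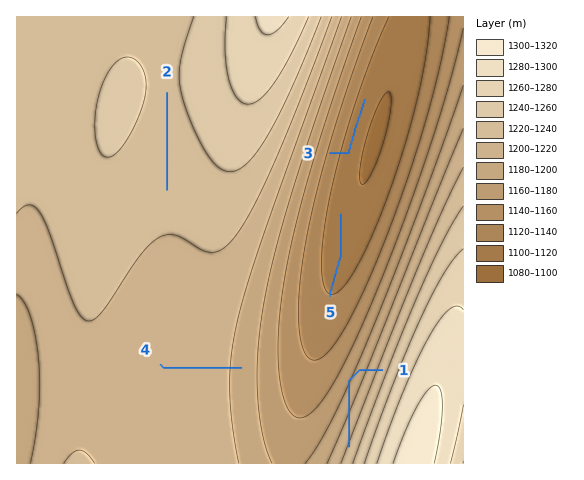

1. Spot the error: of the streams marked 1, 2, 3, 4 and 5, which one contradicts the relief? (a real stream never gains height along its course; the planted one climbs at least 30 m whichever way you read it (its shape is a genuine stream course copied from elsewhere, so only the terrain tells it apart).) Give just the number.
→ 1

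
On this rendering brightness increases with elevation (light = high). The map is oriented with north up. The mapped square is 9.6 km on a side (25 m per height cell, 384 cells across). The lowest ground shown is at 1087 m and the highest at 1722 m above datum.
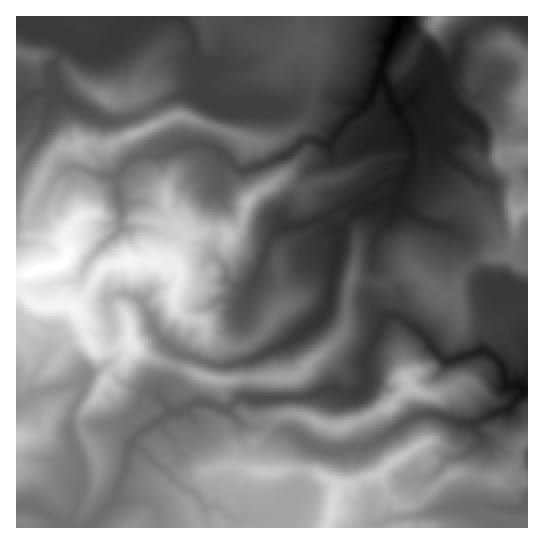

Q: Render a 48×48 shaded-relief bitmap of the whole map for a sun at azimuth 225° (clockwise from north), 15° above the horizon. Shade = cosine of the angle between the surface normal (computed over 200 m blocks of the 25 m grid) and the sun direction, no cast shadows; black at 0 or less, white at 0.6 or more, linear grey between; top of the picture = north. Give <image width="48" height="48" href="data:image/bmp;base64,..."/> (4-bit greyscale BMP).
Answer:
<image width="48" height="48" href="data:image/bmp;base64,Qk32BAAAAAAAAHYAAAAoAAAAMAAAADAAAAABAAQAAAAAAIAEAAATCwAAEwsAABAAAAAAAAAAAAAAABEREQAiIiIAMzMzAERERABVVVUAZmZmAHd3dwCIiIgAmZmZAKqqqgC7u7sAzMzMAN3d3QDu7u4A////ADNGh4hmVFaJhWRnd3d5h1VXh1QQI0VmVUVoh3dmZVeZZWeHd3d4mFRXh2Q0RVZmZYiYd3dmd3mXV5mHd3d4qERXl1VmZ3iJhpmXVohmiIhmiph4iId5yVRpczVmeZqpd3dlVplWeHZoqYiJqYeKowFGVFZmd3h1VlVFZqlUaFZ3h2d3ZURDAAAkRndlQhIkQVVmZ7gzZmhmZEVDIRAAACIkRVdkERE1RHd2SLUzV4ZWVVVDMhADaZdlM0UyEBJnZ0VTSYM0Z2RWVmUzMzNs7bmHZDMAABSGViRDWXVmZlZkV2MlZmnftlV4h1IAAldCJEVUaJmXdmVVZjJWRFdxAAA2l2VWmoVER2ZkSKuHZVV4dnhiIzEAAAAlhoztunZjVXd1VoqGM1eZrNp4u6l1RVVWebt0VmUQMYmYZpmDRXmb7qZ6zdyXZ4dpvIIAIyABaJqZdqyIdpu8ggASNERmZ3RayjAAAAAEqah3Z++qiJZDEkVEMQE0VURpphAAAhEYqId3fPx5lQAnvbh2VDIzRERolgAEp2WbhneIncRIcAG+62IkZlVDNFRGdQBLuoiXZoiJvYM4UAr+yBAEZ2VlVWMlZAS8qFZmZpu83FE5ME/8gQAVd2ZmZ3IVZXvLpzRmZt2qpiBHAK/mIAA2d2ZVaIMmiKu6hSNWZqdWUzJUF96lQyI1dlRDSJVImauodBNmZndmREV5rM2mMyA1Z2QiN6dXiKqGUyRniXiHZVeby8yVIQJVaHMjN5c1eahUQ0aazmZnZGaImJhiARZkV2M0RpYkiYUzRFm93ERGY0Q1RFQxElpjNVNFVoc1iGM0RWmphmZodDIzEzIzRZlRBERWVYdFdlMzRXh3hodnZDMhRkVmVGUQA0VVVoc0VUM0V4mIpnZnVUMSeHZkEAARA1Z3ZnU0VURXiZl6yHdlVTAAZlZRAABlJHmYZ2VVVWeZiIdsyYhVUwABd4hAABWmNpmXZmZmZnh3d3ZrlahkUgAEmIYQAUdzRmh1V3dnZnd2Z2R7hKhkMhAmdmMAE1ZBIzQ0VVZmZmd2dkauladkRmZnZTEAFFRFQxASM0RWZmd2ZYvvhnZnipiGZTMhI0arhkMzI0RVVWZmaarbeDZniGZmiGZEVXzbl2ZTJWVVVVZmeGeoVkZmUwATZniImsyUI0VVZmZmZVd2d1e3VGVlMAADNFaLyVEAATRmVWZmZWh3d1rIiGVlMBaZZERUAAATNFVWVVVWVHd3dp64q3ZVVq7Zh0MQAEZmZnd2VEVmVYd3ecuKzHdme+xkVlQhNnd3iIiHVWZlWId3i7iKqndnrHICREREV3d4iYh3ZmZVeod3m6h4iYhnpQATREM0Znd3iHd3ZmVFinZ3mZd4mqhnUBNFVVRFZ3d3d3d3ZlVEeHZomZiaylMiI1ZmZlVVaIeIiHd3ZVVDV3ZrqKmrpgAjVnZmZmVUaXeId3d2ZVVDVnfPiJiHIEVWd3ZmZmVEiXd3ZmdmVVVERnv9Z3dRAGZ3d2ZmZmVGqGd2ZmdmZVVVRX78ZmQgAw=="/>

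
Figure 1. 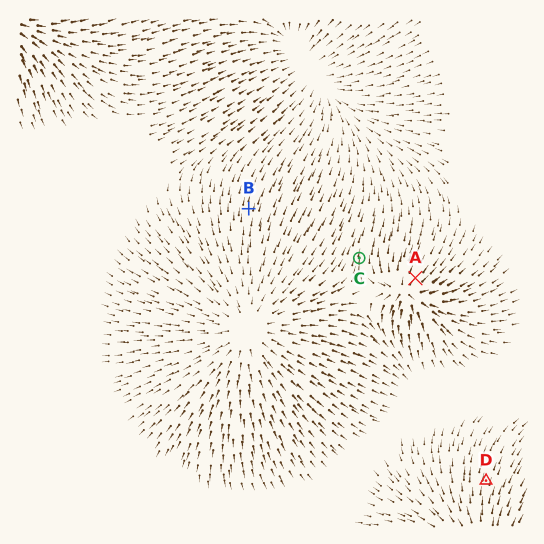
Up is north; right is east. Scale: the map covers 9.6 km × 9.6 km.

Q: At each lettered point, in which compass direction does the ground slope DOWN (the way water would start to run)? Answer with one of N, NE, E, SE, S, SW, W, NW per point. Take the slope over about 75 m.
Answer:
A NE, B N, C N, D N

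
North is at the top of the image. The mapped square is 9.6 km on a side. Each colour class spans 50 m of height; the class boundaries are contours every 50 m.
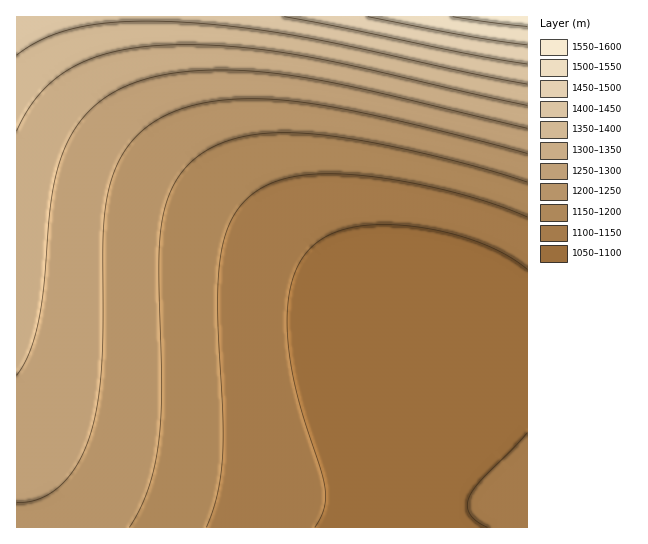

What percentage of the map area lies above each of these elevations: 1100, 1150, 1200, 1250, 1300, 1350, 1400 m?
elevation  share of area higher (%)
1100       76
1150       60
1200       47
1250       32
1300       18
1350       10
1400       5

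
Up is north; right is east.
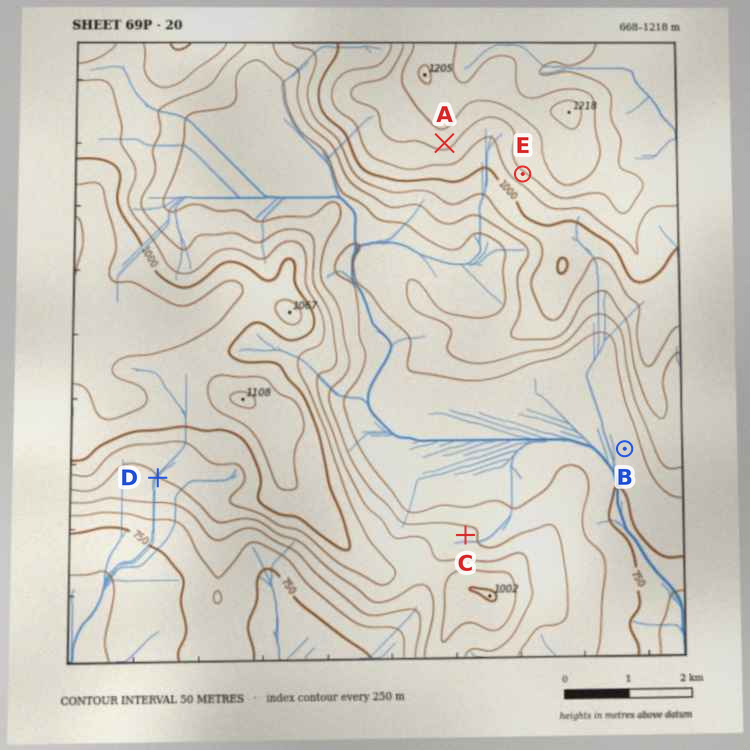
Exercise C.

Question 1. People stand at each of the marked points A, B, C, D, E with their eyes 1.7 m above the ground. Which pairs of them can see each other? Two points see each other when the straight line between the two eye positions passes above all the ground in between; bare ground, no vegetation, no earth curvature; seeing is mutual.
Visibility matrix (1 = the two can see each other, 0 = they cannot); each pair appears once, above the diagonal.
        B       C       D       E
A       0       1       0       1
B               0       0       0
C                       0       1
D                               0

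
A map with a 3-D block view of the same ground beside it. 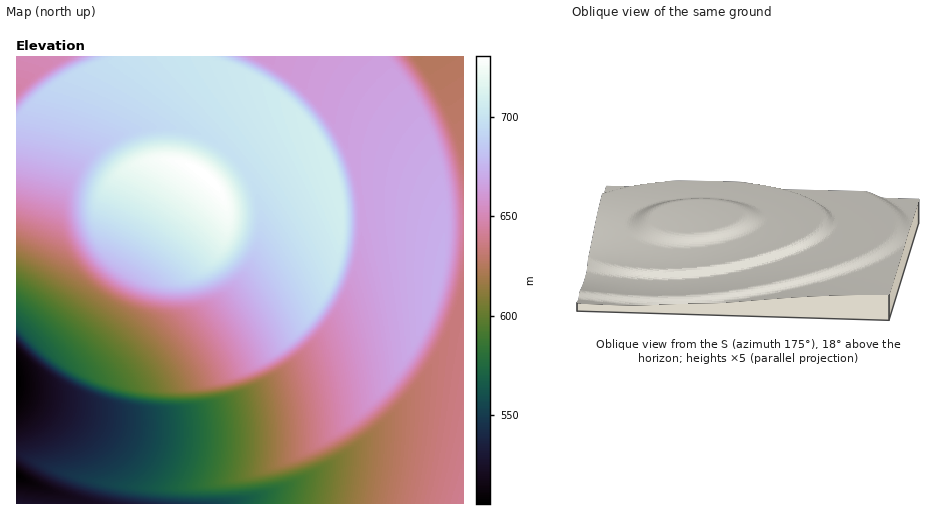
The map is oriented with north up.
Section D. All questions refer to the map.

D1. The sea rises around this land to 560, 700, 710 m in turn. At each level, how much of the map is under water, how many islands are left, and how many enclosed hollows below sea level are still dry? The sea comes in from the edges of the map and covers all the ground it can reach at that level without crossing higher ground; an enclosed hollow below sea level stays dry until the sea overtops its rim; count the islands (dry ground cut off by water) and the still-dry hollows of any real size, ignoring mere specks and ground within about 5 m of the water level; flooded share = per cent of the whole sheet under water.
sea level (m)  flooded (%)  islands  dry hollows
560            9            0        0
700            84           1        0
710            95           1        0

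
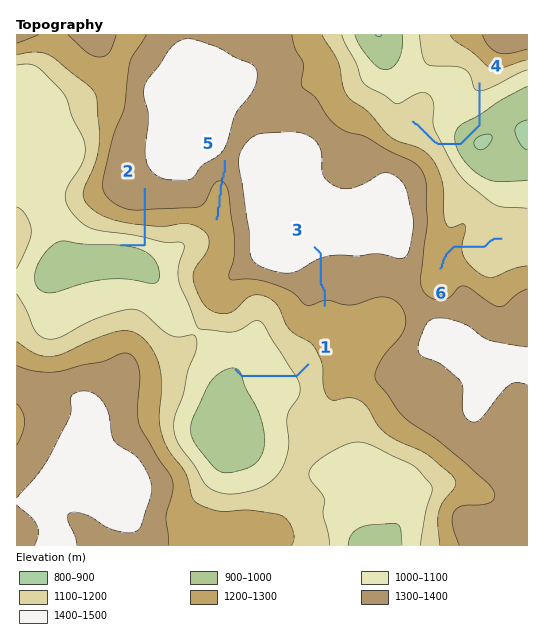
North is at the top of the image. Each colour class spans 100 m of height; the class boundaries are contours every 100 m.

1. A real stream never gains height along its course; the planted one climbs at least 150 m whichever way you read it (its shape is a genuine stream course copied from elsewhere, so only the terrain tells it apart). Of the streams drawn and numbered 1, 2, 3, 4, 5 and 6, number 4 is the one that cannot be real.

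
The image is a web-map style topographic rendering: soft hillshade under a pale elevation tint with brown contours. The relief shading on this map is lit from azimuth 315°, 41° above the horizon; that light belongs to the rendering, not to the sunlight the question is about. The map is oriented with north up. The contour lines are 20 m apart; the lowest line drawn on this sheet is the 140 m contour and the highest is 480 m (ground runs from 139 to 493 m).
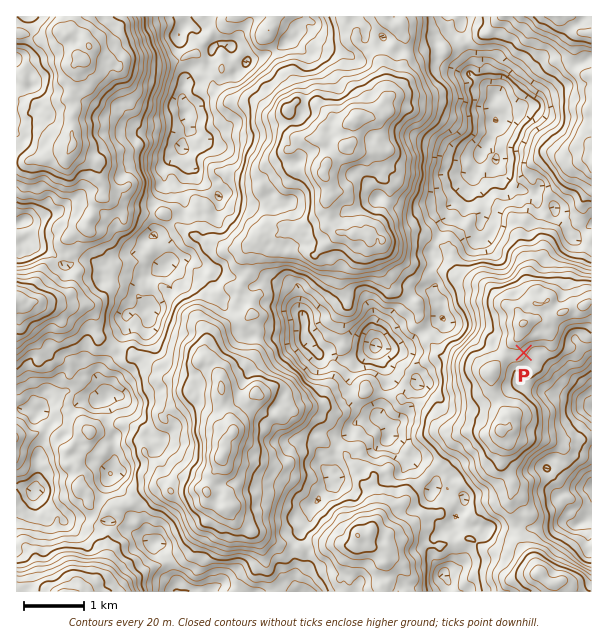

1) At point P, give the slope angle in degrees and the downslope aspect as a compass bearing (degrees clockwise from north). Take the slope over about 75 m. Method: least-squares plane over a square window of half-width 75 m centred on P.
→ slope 7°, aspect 128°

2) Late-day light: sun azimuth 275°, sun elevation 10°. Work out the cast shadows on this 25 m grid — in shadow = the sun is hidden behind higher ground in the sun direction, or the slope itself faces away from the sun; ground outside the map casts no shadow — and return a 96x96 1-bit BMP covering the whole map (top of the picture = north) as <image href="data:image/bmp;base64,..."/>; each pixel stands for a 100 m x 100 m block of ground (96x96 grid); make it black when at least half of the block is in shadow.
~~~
<image width="96" height="96" href="data:image/bmp;base64,Qk2+BAAAAAAAAD4AAAAoAAAAYAAAAGAAAAABAAEAAAAAAIAEAAATCwAAEwsAAAIAAAAAAAAA////AAAAAAAAAD/wAAAAAB8AAAAAAD/gAAAAAB+AAAIAAA+AAAAAAB+AAAMAAMEAABAAAD8AAAMAAAAAADAAAH8AAAYAAAAAAAAAAHwAAIYAAAAAAAAAAOgAAIQAAAAAACAAAHAAAAAAABAAADAAAHgAAAAAAAAAAHwAADAAAMAAAAAAAHwAAAAAAPAAAAAAADwAAAAAAPgAAAAAAD4ABgAAAfgAAAAABzwAAAAAAfAAAAAAB74AAAAAAcAAAAAAAx4AAAAAB+IAAAAAAg4AAAAAB+YABAAAAwAAAAAAB84ABAAAAwGAAAAAAw8gAgAAAAGgAAAADAYAAAAADAHgAQAADwbgAAAADAPgAAAAD4BwAAAADwFAAAAAD8EwAAAAD1hAAAAAD8GgAAAAB/gAAAAAB4HAAAAAB/wACAAAAWAAAAAAB/wABAAADeAAAAAAA8eAAAAADfBgAAAAAYHhAAAAC/wAAAAAAAHgAAAAA/8AAAAAAADgAAAAA/8AAAAAAHBkAAAAAZ8AAAAAADDkAAAAAx8AAAAACAHgAAAAAw4AAAAAGAPgAAAAwwAAAAAAAAPgAAAA4EAAAAAAEAPAAAAA4MAAAAAAAAPAAAAAQAOAAAAAADeAAAAAAAPAAAAAAH/AAAAAADBgAAAAAF+A8AAAADBAAAAAGB+A8AAAADh4AAAAOA+A8AAAADxwAAAAOA+A8AAAADgAAYAAAA+AYAAAAAAAA+AAAD+AcAQAAAAAA+AAAD8A8AwAAAAAA+AAAD8A4AwAAAAAA8AAAB4A4AgAAAAAAAAAABgAwAAAAAAAIAAAAAAAAAAAAAAAAAAAAAAAAAAAAAAAAAAAAAAAAAAAAAAAAAAAAAAAAAAAAAAAAAAAAAAAABAAAAAAAAAAAAAAAfwAAAAAAAAAAAAAA/wAACAAAEAAAAAAA/4wADAAAEAAAAAAA/4AADAAABwAAAAAA/wAADAAAB4AAAAAB/gAAAAAAB4AAAAAA/gAAAAAABwAAAAAAfgAAAAAABwAAAAAAP4AAAAAAB4AAAAAAP8AAAAAAB8AAAAAwP+AAAAAAB/AAAAAwP/gAAAAAA/gAAAAAH/wAAAAIY/gAAAAAH/wAAAAYY/AAAAEAH/4AAAAYc/AAAAAAH/4AAAAAe/gAAAAAH/8AAAAAe/gAAAAAP/8AAAAOI/wAAAAAf/8AAAAPAfwAAAAAf/4AAAAPofgAAAAQf/gAAAAP4fgAAAAA/4eAAAAHYfwAAAAB+8eAAAAHAfwAAAAA8//gAAAHgf4AAAAAd//gAAAHw/4AAAAAZ//AAAAA4f8AAAAAJ//AAAAB4f4AAAAAI//gAAABgf4AAAAAD//AAAAAB/8AAAAAD/+AAAAAB/+AAAAAD/wAAAAAD/+AAAAAB/wAAAABD/+AAAAAB6gAAAABB/+AAAAAAwAAAAAAB/4AAAAADSAAAAAAh/4AAAAADQAAAAAAB/4ABgAADwAAAAAAD/4ABgAADwAAAAAAD/4ABgAADwAAAAAAD/4AAAAAB4AAAAAAB/gAAAAAB4AAAA="/>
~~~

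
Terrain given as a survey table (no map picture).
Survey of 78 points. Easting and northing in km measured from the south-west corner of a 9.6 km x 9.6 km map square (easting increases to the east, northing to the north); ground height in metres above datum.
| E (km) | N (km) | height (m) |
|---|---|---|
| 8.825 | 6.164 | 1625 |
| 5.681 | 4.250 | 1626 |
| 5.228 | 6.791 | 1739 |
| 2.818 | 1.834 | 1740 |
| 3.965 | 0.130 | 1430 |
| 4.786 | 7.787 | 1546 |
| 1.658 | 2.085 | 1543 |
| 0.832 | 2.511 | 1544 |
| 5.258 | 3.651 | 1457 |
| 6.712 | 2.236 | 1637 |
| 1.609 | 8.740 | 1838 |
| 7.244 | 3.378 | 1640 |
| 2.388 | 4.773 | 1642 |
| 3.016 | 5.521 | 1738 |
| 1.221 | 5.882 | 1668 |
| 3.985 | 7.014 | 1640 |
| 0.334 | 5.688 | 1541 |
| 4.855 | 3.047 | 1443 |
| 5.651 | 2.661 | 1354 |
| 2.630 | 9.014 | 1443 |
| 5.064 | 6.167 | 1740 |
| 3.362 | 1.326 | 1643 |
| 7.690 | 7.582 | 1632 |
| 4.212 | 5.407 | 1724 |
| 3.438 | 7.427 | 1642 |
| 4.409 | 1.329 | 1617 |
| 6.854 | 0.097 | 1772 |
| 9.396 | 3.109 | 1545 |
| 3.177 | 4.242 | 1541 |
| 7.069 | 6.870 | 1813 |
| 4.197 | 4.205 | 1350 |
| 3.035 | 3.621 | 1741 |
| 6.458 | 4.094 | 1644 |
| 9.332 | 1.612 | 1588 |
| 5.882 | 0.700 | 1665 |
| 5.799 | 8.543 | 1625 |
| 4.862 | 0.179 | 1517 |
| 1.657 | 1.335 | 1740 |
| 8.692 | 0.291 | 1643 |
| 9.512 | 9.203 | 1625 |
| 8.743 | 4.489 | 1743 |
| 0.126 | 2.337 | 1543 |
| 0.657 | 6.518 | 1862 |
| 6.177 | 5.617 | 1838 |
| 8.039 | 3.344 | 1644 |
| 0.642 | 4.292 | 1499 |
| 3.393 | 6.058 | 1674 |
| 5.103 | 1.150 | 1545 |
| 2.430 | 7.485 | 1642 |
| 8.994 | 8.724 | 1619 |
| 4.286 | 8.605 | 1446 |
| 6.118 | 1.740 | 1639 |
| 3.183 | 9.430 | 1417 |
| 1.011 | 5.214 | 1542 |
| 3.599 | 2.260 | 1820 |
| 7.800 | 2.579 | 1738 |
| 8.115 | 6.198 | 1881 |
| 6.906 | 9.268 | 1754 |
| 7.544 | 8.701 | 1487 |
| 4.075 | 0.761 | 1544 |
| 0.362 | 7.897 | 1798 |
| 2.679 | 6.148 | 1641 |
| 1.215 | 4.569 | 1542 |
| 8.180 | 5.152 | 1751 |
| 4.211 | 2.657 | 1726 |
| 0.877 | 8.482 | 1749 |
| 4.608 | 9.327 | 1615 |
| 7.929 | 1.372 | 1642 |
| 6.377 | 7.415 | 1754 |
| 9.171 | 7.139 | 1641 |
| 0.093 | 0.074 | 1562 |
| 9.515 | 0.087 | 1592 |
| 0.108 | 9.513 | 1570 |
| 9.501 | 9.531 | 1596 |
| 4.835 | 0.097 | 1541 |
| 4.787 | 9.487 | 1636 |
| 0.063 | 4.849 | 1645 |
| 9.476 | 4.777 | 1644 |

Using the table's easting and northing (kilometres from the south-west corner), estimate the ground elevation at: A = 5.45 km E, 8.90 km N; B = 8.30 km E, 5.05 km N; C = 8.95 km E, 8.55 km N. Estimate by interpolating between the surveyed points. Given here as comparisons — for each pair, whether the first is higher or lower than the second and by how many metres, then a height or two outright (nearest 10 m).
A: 270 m lower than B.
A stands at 1540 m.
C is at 1600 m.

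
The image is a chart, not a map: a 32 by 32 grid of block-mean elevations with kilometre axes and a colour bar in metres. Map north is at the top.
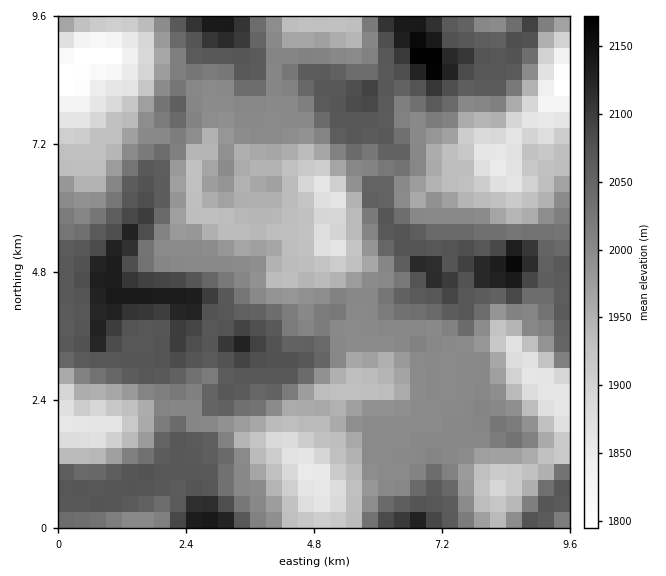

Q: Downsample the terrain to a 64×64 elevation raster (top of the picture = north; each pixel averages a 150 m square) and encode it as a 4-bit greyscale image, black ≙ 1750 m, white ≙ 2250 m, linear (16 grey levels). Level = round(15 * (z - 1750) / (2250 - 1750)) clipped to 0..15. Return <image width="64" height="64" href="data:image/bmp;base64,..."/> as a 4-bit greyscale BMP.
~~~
<image width="64" height="64" href="data:image/bmp;base64,Qk12CAAAAAAAAHYAAAAoAAAAQAAAAEAAAAABAAQAAAAAAAAIAAATCwAAEwsAABAAAAAAAAAAAAAAABEREQAiIiIAMzMzAERERABVVVUAZmZmAHd3dwCIiIgAmZmZAKqqqgC7u7sAzMzMAN3d3QDu7u4A////AIiIiHd3d4iqvMzLqpiHZVVVVVaJq7vMupmYd2Z4q6mImpmZmIiIiKvMzMqpiIdVVURFVomqqruqqYh2VWeaqYmqqqqqmZmImrzLupiIdlVUM0VWeJqqqqqph2VVV4mqmaqqqqqqqqmaq7qpiIh2VUMzNFV4iZmqqqmHZVVWeJqqqqqqqqqqqZqqqpiIh3ZUMzM0VWeIiJmqmYdVRFVniqqqqqqqqqqqmqqpmIiHZVQzM0VVZ4h4iJmYhlVERVZ5qqqqqqqqqqqqqqqYiHZVVDMjRVZ3d3iImYh2VVRVVWeamYiImZqqqqqqmZiHZlVDMzRVVnd3eIiIiHZVVVVVVnhmZmZ4iJmqqqmZmIdlVUMzNFVmd3d4iIiId2ZmZmVVVlVVVWZ4iJqqqZqph2VUMzNFVWZ3d3iIiIiHd3d3d2VUREREVWZ4mqqqqph2VUMzRVVWZ3d3d4iIiIiIiIiIdlVEQzNEVWeaqpmZhlVVVEVVVWZnd3d3eIiIiIiJmIh2VDMzMzNFV4mZiIh2ZmVVVVVWZnd3d3d3eIiIiImYh2VUMzMzNFVniJiIiIh4d2ZVZmZnd3d3d3d3iIiIiIh2VTM0RERFVWeIiIiZmImId2Zndmd3d3eId3d4iIiIh2VUMzVVVVVVZ3iIiJqpmZmIdmZmZmZ3d3d3h3iIiIh3ZUMzRWVVZmd3iIiImqqZmZiHdmVVVmZmZneId4iIh3ZUMzNFd2d3eIiImIiJqqqZmpiHZVVVVVZnd4h3iIiHZUMzM1Z4iIiZqpmZmIiaqqqqqph2ZVVWZmd3iId4iHZUMzM0d4iZqqqqqpmYiJqqqqqqqYd2ZmZmZ3d4h3eIdlQzM0aJmqqqqqqqqqmZqqqqqqqqmIdmZmZnd4h3eIh2UzNFaJqqqqqqqqqqqqqqu6qqqqqph3d3Znd4iHd4iHVDNFaJqqq7qqqqqrqqqru8uqqqqpmHd3d3eIiIh3d3ZUNFZ5qaqry6qqqqqqqqq7u6qpiJmId3iIiIiIiIh3ZUNGd4iZmqvLqqqqqrqqqqq6qpiIiYh3eIiIiIiIiIdlVWeIiJmaq7uqqqqqu6qqqqqqmYiIiId4iIiIiIiJmXZWeIiJqZqry7qqqqu7uqqqqqmZiIiIiIiIiIiIiZqph3eIiJmpmqvMy7u7u7y6qqmJmIiIiImIiIiZmZqqqqmHiIiImamqq8zMzMzMzMuqqYiId3h4iIiIiJmqqqqqqpmamYiZmqqrzMzMzMzMu6qpiHdmZ3d3eIeIiZmqq7qqqquqmZmaqqvMy7u7u7qqmYiHdmVmZmZ3d4iImaq8qqq7vMqpmZqqq8y6qqqZmZiIiId2VWZmVWZ3d3iaq8uqrMzMy6mZmqqrzLqpiIiIiIiId3ZmZmVVVWZ3iKu8uqq8zMzMqZqqqqu8y6iHd3iIiHd3dmZlVVRFVneJq7uqqrq7zNy5maqqqrzLqYd3d3d3d3d3ZlVUQzVWeJqqqqqqqqq8zKmJmZmqq8y5h3d3d3dmZnZmVVQzNWeJqqqqqqqqqqu7qZiYiZqqvLqYd3d3ZmZmZmVVVDRFZ4mqqqqqqpmZmZmZmIiIiaqru6iHZ2ZlVWZlVVVURVVniqqpmIiIiIiHeIiIiIiImqq7qYdmVVVmZmZlVVREVWeaqpiIiIiIh3Zmd4iIiIiJmquql2VVVmZmZmZVVURFaJqph3eHd3d2ZVVneIiHd3iaqqqYdVVmZmZmZlVVQzVoqph3d3d2ZmVVVVZ3h3d3eJqqqph1VndmZmZmVVQzRXmqiHZnd2VVVVVFVWd3d2Z4iaqqmGVWd2ZmZmZVQzRWiaqYd2ZmVVVUQzRVZndmZmeJqqqXZVZ3dmZ3dlVDNWeImZiHdmZVVUMzNFVWdlVVZ3iaqphlVnd3ZmZmVURFeIiIiIh3ZVZVMzNEVVVlVVVWeImqmGVWd3ZmZmVVVVZ4iIiZmIdlZlQzM0VVVVVVVVV3iJmYdlV3dmZmZlVWZ4iIiJqYd2VmUzMzRVVVVVVVVWeIiIiHZWd3Z3d3ZmZ4mZmZqYh3ZVVDMzNFVFVVVVVVZniIiId2Z3d3d3d3d4mqqZqpiHdnZUNEM0VUVVRERVVWd4iIiHdmd3d3d3d4iaqqmpmId3d1VFVDNENEQzM0VVVniIiIh3d3eId3d3iaqqqqmIh4iHZVZlQzMzMzMzNFVWeImZiHd3iIiHiIiaqqqqqYiIiZh2Z3ZUMzMzMzM0RVVniamId3eIiIiIiJqqqqqpiImamId3h2VDMjMiIjM0RWeJmYh3eIiIiIiJqqqruqqYiaqpiIiIdlQyIhESMzM0VniJiHd4iZiIiImqqqu6qpiaqqqZmZmHZTIRERIzMzNFeIiId3iZqYiImaqqqqqqmaq8uqqqqph2QhEREiIjM0VniIiIiJqpiIiaqqmZmZqqq8zLqqqqqYZDIREREhIzRWeJmImJqqmIiZmZmYiImqq83cy6qqqql1MhIRERESM1Z4iZmqqqqYiIiIiIiIiaq83sy7qqqqqYUyIyERERIzVniZqqqqqpiIiIiId3iKqrzdy6uqqqqqhkMzMhERIzNWeJqqqruqmId3d3dmZ4qrzNzKqqqqqrqWVEVDMyMzM1aJmqvMy6qIdmZmZlVXirzMzLqqqZmZq5dlVlVERERFV4mqvMzMqoh2VVVVVWeavMzMqpqYiIirqGZndmZmVmZniarMzMupiHZVVVVVZ5q8zMupmYh3eJq5h3"/>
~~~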